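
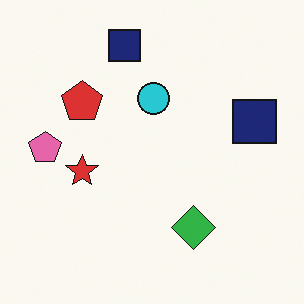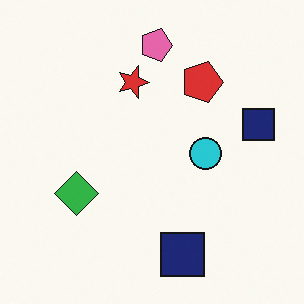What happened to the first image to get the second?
The transformation is: rotated 90° clockwise.

The pink pentagon sits in the left of the first image and the top of the second — consistent with a whole-image 90° clockwise rotation.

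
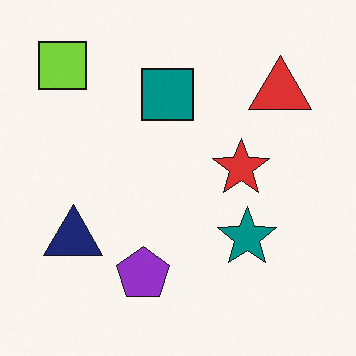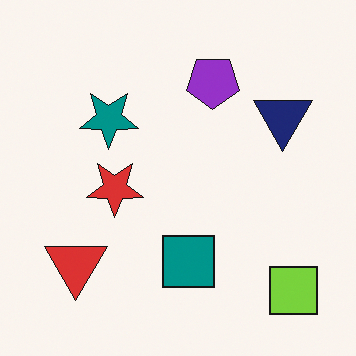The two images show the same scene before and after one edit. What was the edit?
This is the original image rotated 180°.

The lime square sits in the top-left of the first image and the bottom-right of the second — consistent with a whole-image 180° rotation.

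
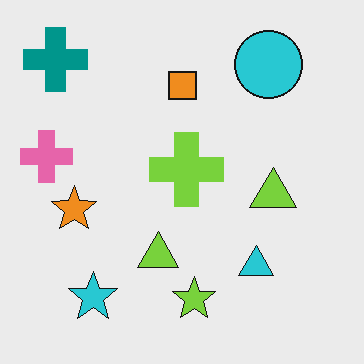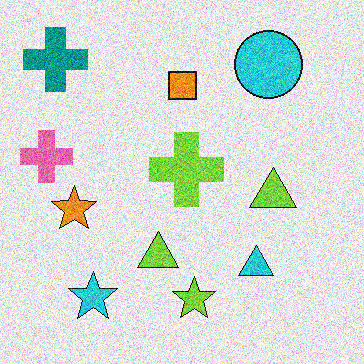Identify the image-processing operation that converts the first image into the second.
The transformation is: degraded with a thick layer of grain.

Random speckle covers the whole image, including the flat background.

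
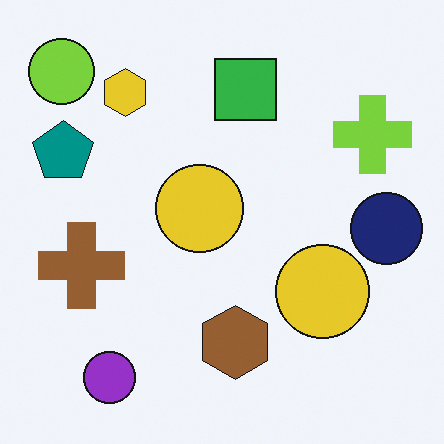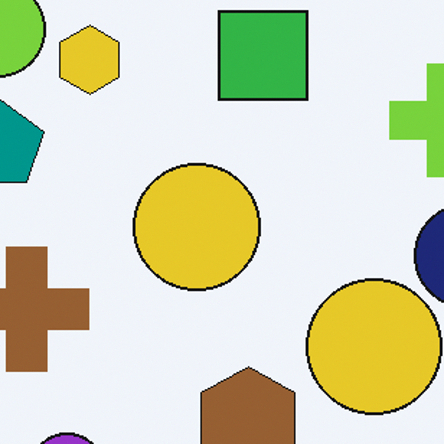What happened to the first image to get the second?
The transformation is: cropped to a modestly smaller region and rescaled.

The visible shapes are larger and the field of view is narrower; shapes near the original edges may be partly or wholly outside the frame — a crop-and-rescale.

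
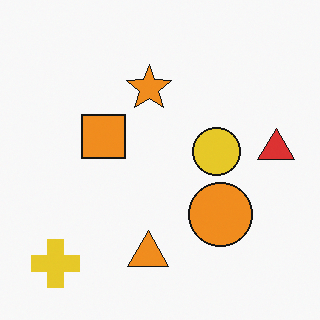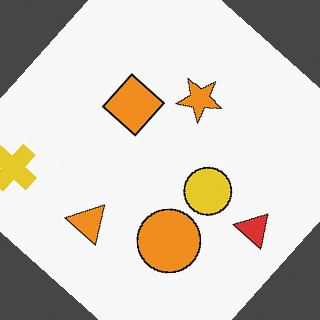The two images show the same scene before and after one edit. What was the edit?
The image was rotated clockwise by a large amount — several tens of degrees.

Every shape is tilted by the same angle and the image corners show triangular fill wedges — a whole-image rotation by a non-right angle.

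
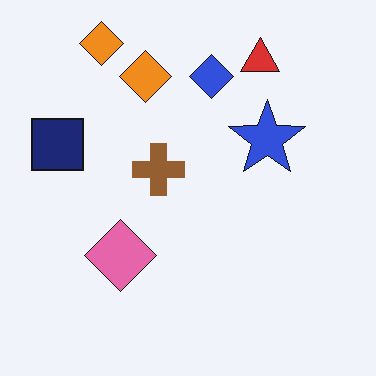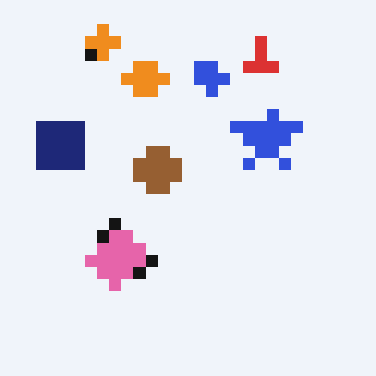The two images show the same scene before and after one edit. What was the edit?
The transformation is: heavily pixelated into large blocks.

Shapes are reduced to large square blocks; fine edges and outlines are lost — a downscale-then-upscale (mosaic) effect.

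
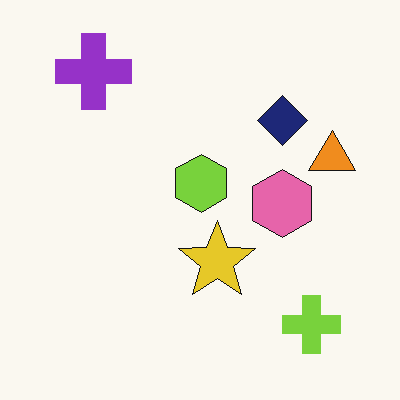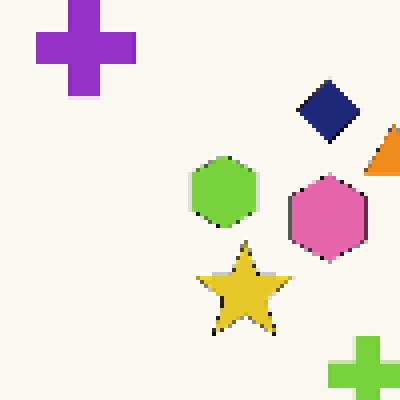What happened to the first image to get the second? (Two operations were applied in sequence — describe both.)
Cropped to a modestly smaller region and rescaled, then lightly pixelated (a mild mosaic effect).

The visible shapes are larger and the field of view is narrower; shapes near the original edges may be partly or wholly outside the frame — a crop-and-rescale. Shapes are reduced to large square blocks; fine edges and outlines are lost — a downscale-then-upscale (mosaic) effect.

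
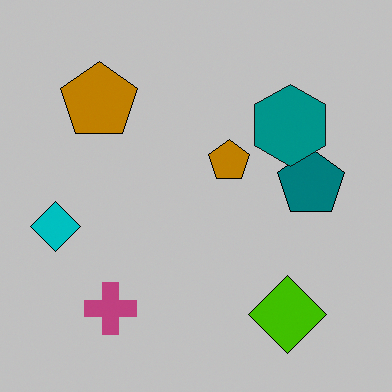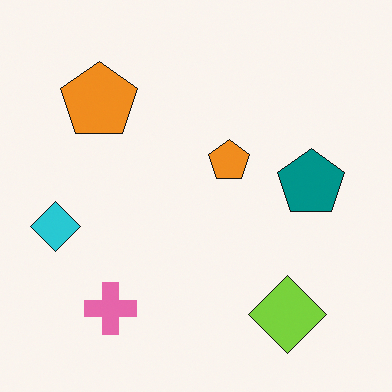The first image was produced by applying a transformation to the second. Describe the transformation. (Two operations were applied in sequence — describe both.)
The image was heavily posterized to just a handful of flat colors, then overlaid with an additional teal hexagon.

Each flat color has snapped to a coarser quantized level — most visibly, the near-white background has dropped to a flat grey. A teal hexagon appears in the first image that is absent from the second.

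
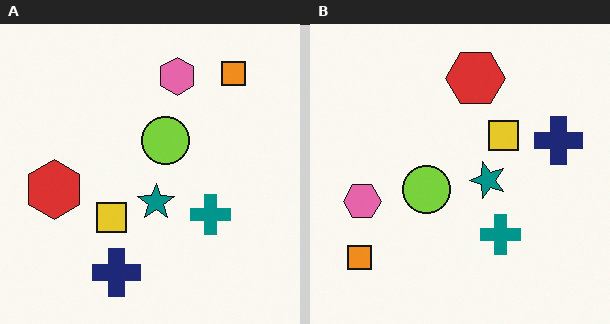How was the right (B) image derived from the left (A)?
This is the original image transposed (reflected across the top-left ↔ bottom-right diagonal).

Shapes have swapped their row and column positions — what was in the top-right is now in the bottom-left — a diagonal reflection.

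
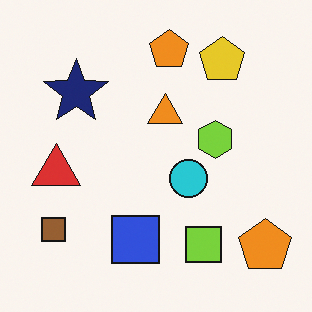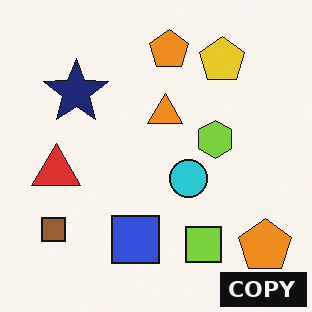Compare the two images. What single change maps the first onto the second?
The transformation is: watermarked with the text "COPY" in the lower-right corner.

A dark label reading "COPY" appears in the lower-right corner.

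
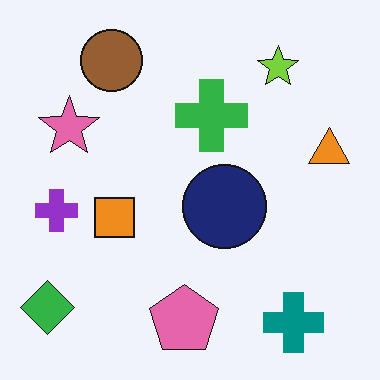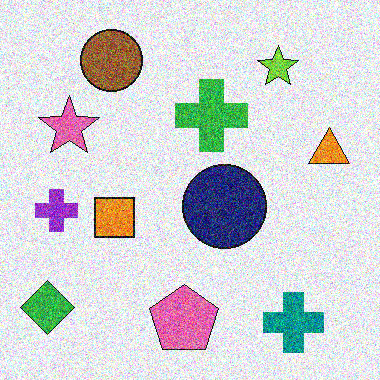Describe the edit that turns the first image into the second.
The image was degraded with heavy additive noise.

Random speckle covers the whole image, including the flat background.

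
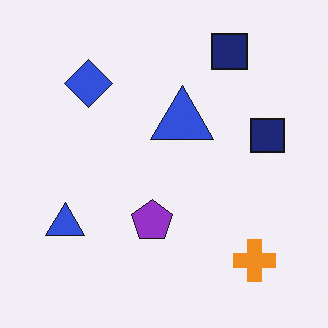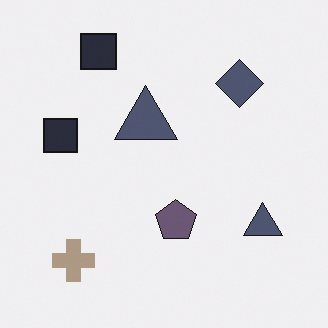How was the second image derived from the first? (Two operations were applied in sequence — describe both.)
Made much more muted (saturation change), then flipped horizontally (left ↔ right).

All colors are more muted and greyish — a global saturation change. The orange cross is in the bottom-right of the first image and the bottom-left of the second — shapes on opposite sides of the vertical midline have swapped in a mirror flip.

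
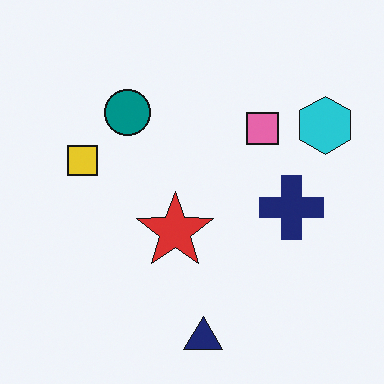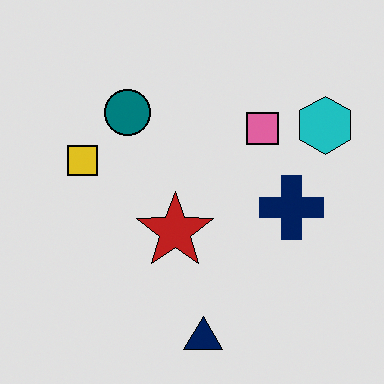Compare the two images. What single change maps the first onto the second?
It was moderately posterized.

Each flat color has snapped to a coarser quantized level — most visibly, the near-white background has dropped to a flat grey.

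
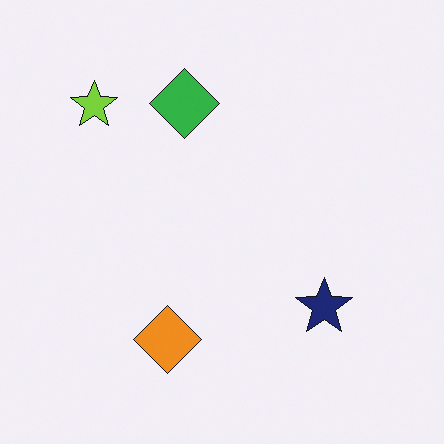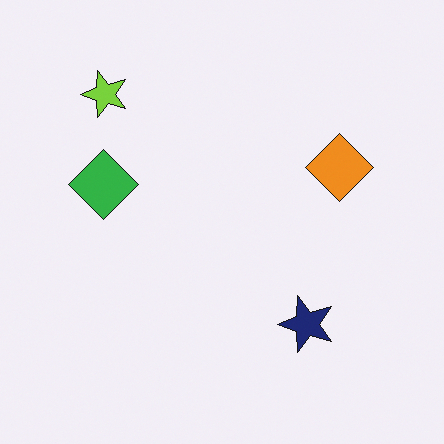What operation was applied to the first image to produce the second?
The image was transposed (reflected across the top-left ↔ bottom-right diagonal).

Shapes have swapped their row and column positions — what was in the top-right is now in the bottom-left — a diagonal reflection.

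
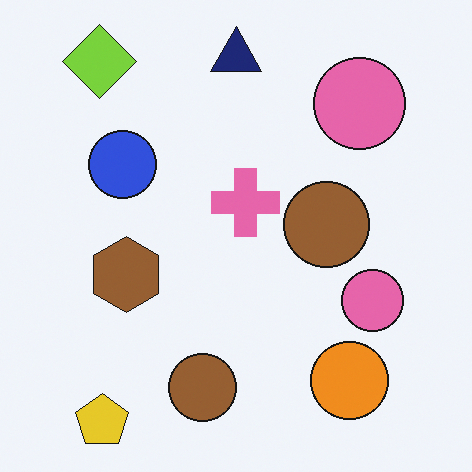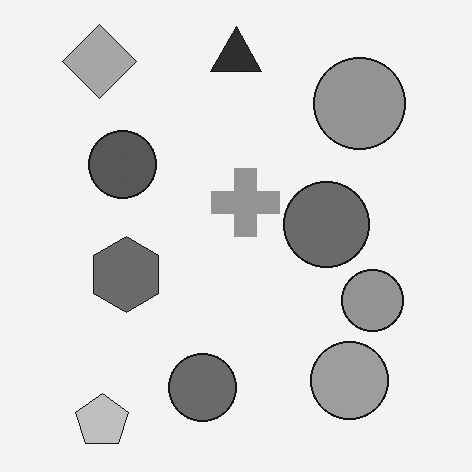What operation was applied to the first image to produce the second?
The image was converted to grayscale.

All color is removed — every shape is now a shade of grey.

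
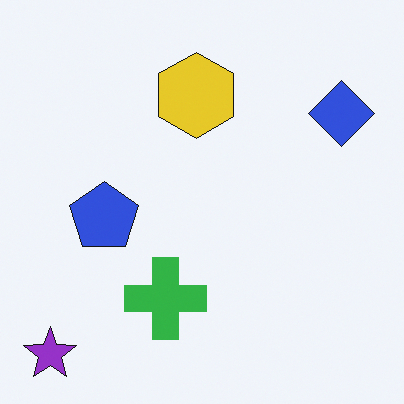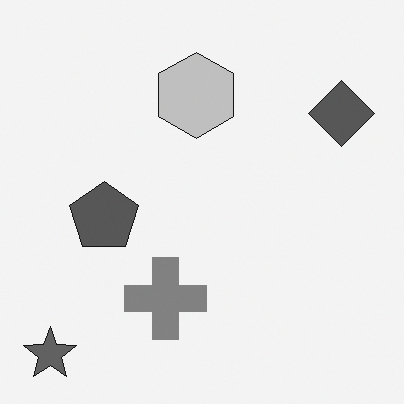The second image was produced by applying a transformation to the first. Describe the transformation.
Converted to grayscale.

All color is removed — every shape is now a shade of grey.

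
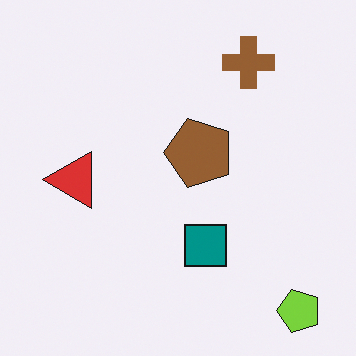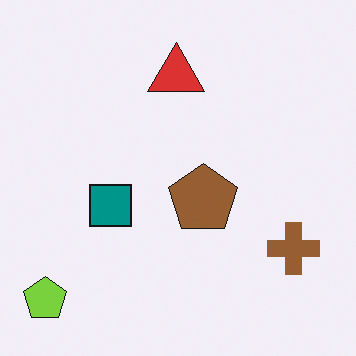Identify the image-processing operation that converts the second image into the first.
This is the original image rotated 90° counter-clockwise.

The lime pentagon sits in the bottom-left of the second image and the bottom-right of the first — consistent with a whole-image 90° counter-clockwise rotation.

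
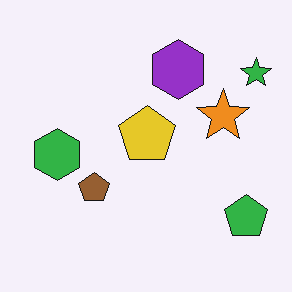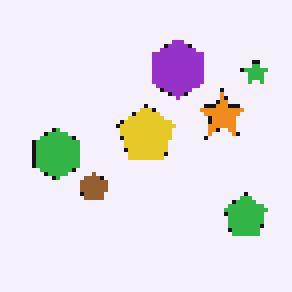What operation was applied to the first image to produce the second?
The transformation is: lightly pixelated (a mild mosaic effect).

Shapes are reduced to large square blocks; fine edges and outlines are lost — a downscale-then-upscale (mosaic) effect.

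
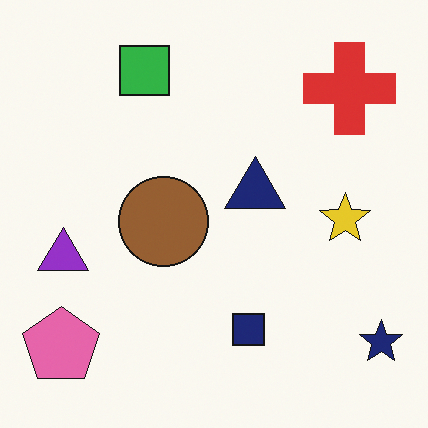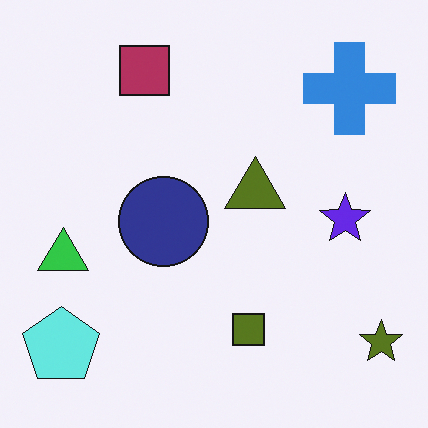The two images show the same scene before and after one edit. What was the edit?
The transformation is: hue-shifted by a large amount.

Every shape's color has rotated by the same amount around the hue wheel — a uniform hue shift.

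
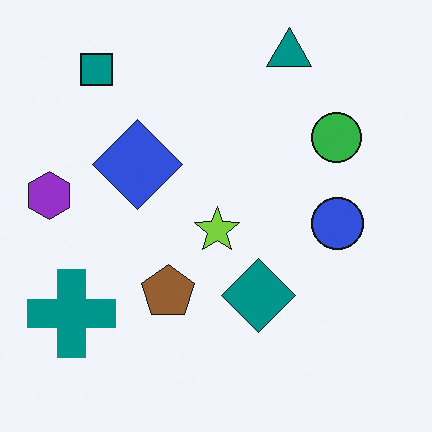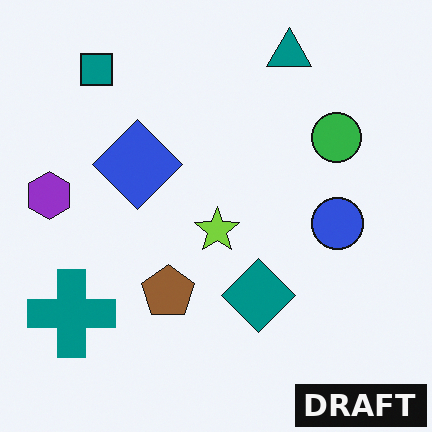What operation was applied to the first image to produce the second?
The transformation is: watermarked with the text "DRAFT" in the lower-right corner.

A dark label reading "DRAFT" appears in the lower-right corner.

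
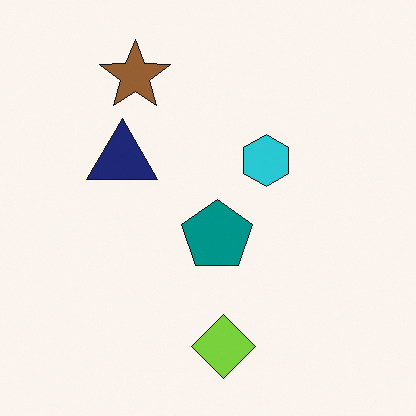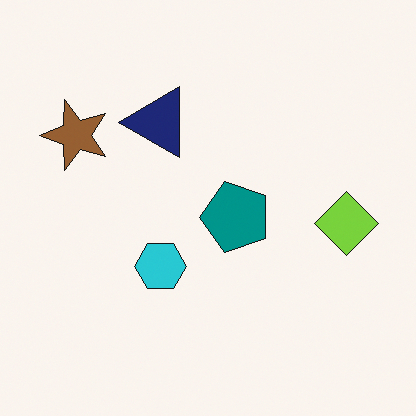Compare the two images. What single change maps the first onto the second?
It was transposed (reflected across the top-left ↔ bottom-right diagonal).

Shapes have swapped their row and column positions — what was in the top-right is now in the bottom-left — a diagonal reflection.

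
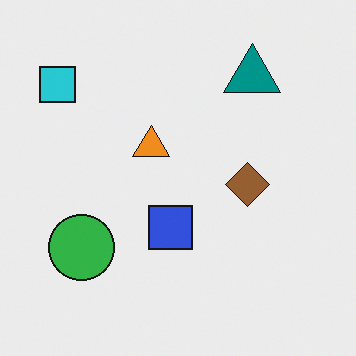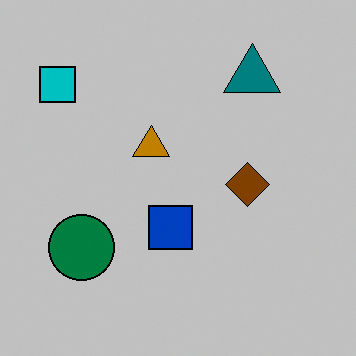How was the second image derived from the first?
The transformation is: heavily posterized to just a handful of flat colors.

Each flat color has snapped to a coarser quantized level — most visibly, the near-white background has dropped to a flat grey.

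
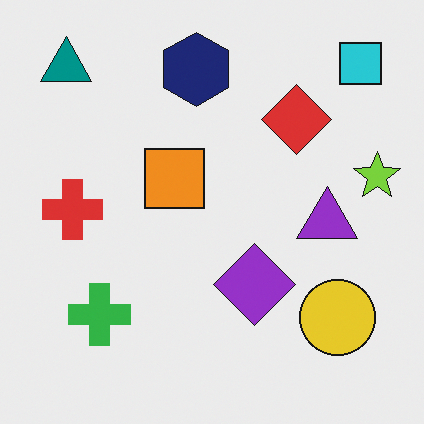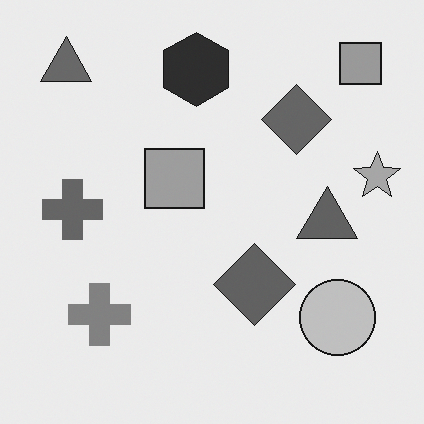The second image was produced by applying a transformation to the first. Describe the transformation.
The image was converted to grayscale.

All color is removed — every shape is now a shade of grey.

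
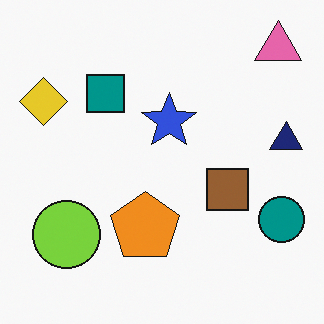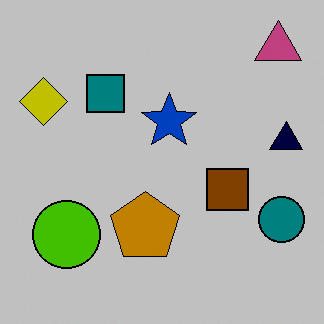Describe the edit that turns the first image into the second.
This is the original image aggressively posterized.

Each flat color has snapped to a coarser quantized level — most visibly, the near-white background has dropped to a flat grey.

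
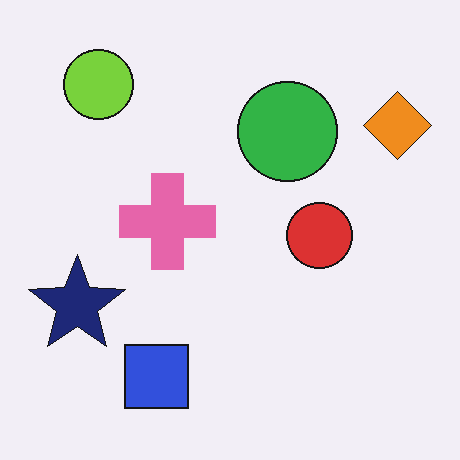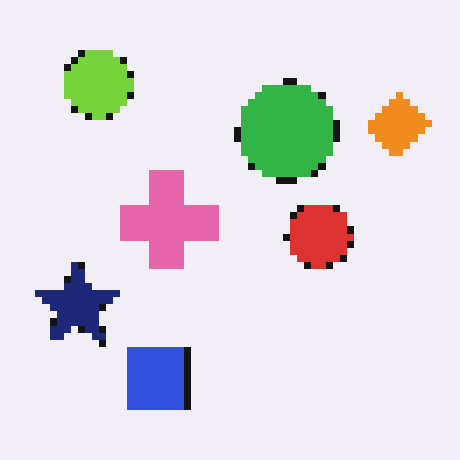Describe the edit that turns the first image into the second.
The transformation is: moderately pixelated.

Shapes are reduced to large square blocks; fine edges and outlines are lost — a downscale-then-upscale (mosaic) effect.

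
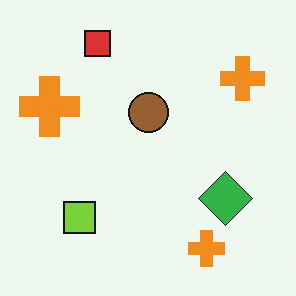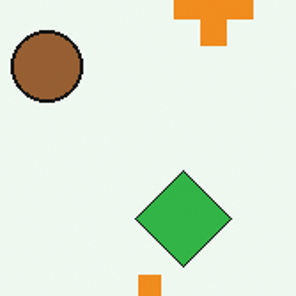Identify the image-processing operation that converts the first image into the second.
The transformation is: cropped tightly and scaled back up.

The visible shapes are larger and the field of view is narrower; shapes near the original edges may be partly or wholly outside the frame — a crop-and-rescale.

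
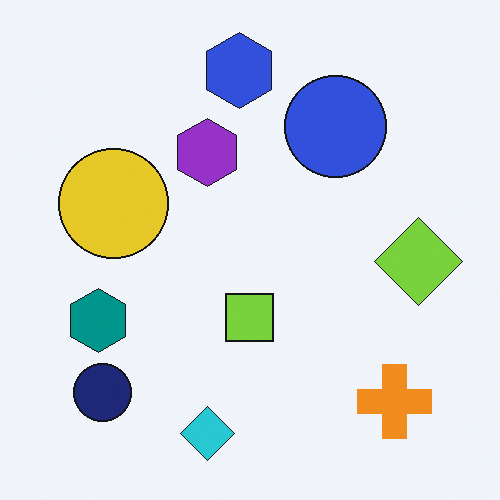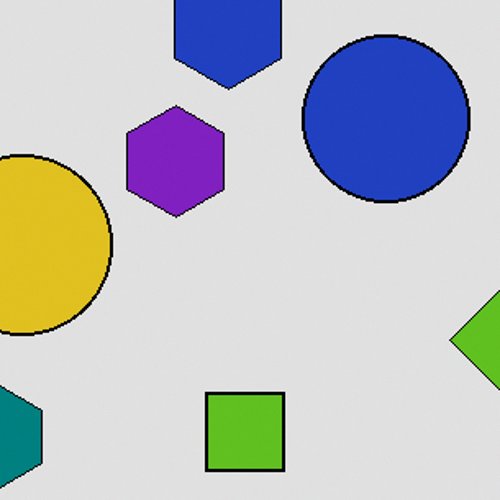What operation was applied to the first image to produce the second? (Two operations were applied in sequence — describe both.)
It was moderately posterized, then cropped tightly and scaled back up.

Each flat color has snapped to a coarser quantized level — most visibly, the near-white background has dropped to a flat grey. The visible shapes are larger and the field of view is narrower; shapes near the original edges may be partly or wholly outside the frame — a crop-and-rescale.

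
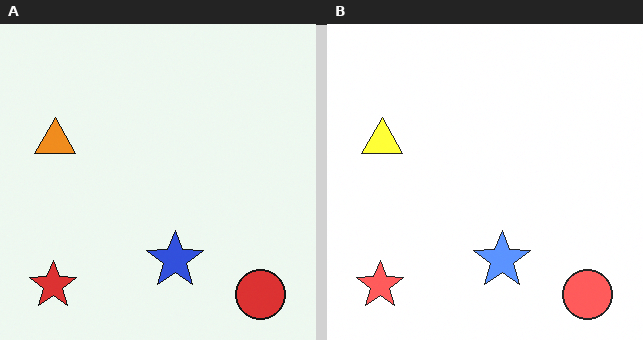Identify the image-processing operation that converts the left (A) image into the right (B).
The right (B) image is the left (A) noticeably brightened.

Every pixel — background and shapes alike — is uniformly brightened.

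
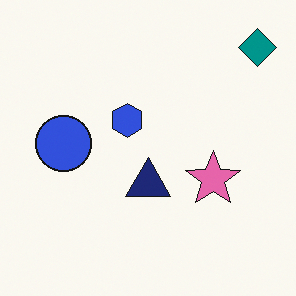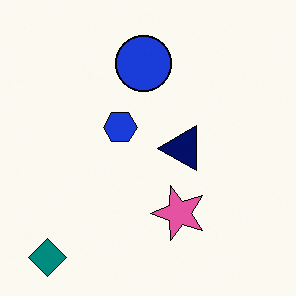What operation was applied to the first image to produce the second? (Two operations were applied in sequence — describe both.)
The second image is the first transposed (reflected across the top-left ↔ bottom-right diagonal), then given slightly increased contrast.

Shapes have swapped their row and column positions — what was in the top-right is now in the bottom-left — a diagonal reflection. Tones are pushed away from mid-grey across the whole image — a global contrast change.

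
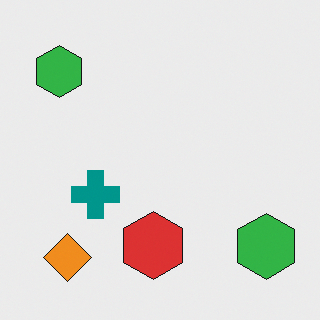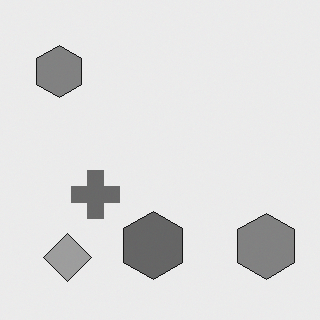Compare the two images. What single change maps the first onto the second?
This is the original image converted to grayscale.

All color is removed — every shape is now a shade of grey.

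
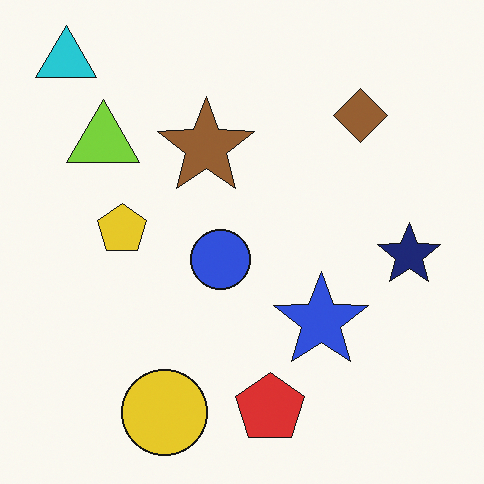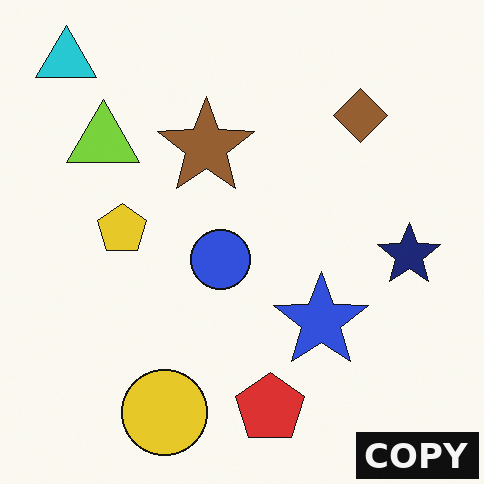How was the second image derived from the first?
The second image is the first watermarked with the text "COPY" in the lower-right corner.

A dark label reading "COPY" appears in the lower-right corner.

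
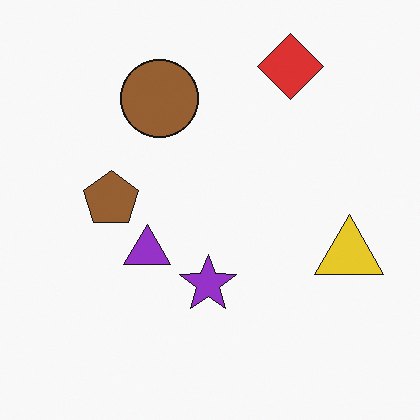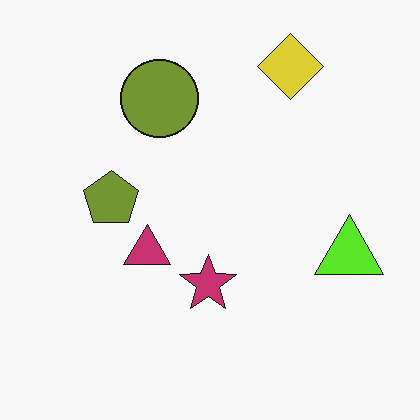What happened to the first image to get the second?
Hue-shifted by a small amount.

Every shape's color has rotated by the same amount around the hue wheel — a uniform hue shift.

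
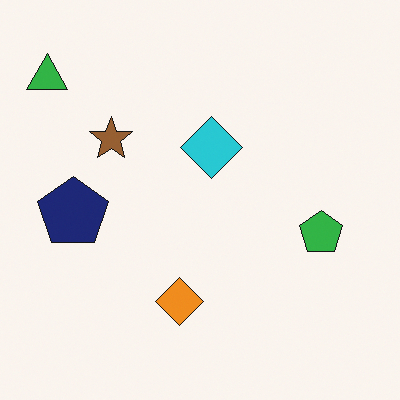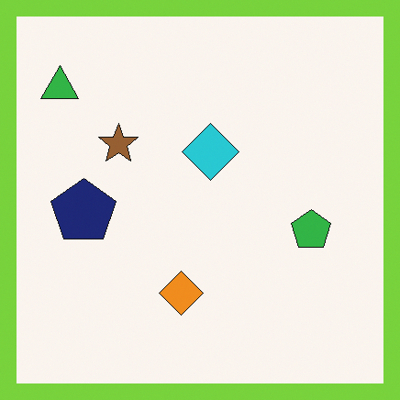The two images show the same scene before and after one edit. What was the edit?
Framed with a lime border.

A solid lime frame runs around the edge of the second image, with the content slightly shrunk inside it.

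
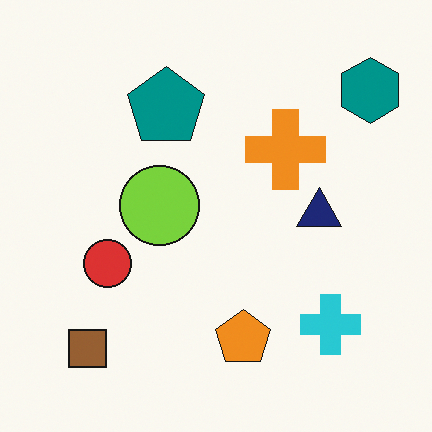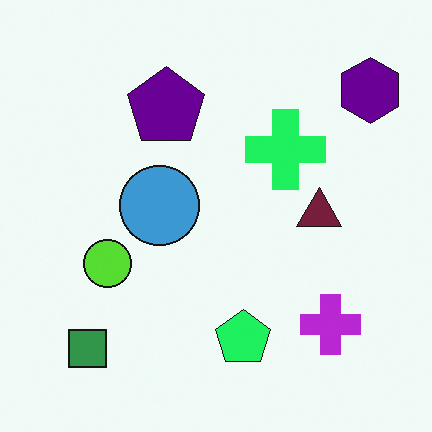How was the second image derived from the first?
The image was hue-shifted by a moderate amount.

Every shape's color has rotated by the same amount around the hue wheel — a uniform hue shift.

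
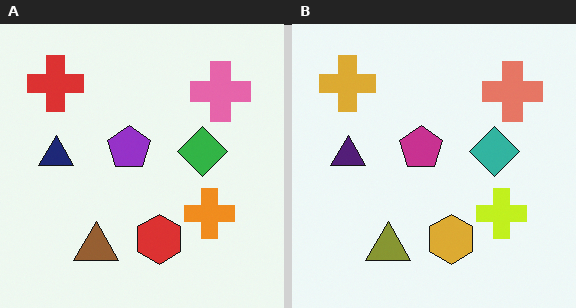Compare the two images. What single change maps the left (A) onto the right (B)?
The right (B) image is the left (A) hue-shifted by a small amount.

Every shape's color has rotated by the same amount around the hue wheel — a uniform hue shift.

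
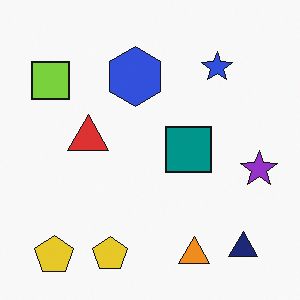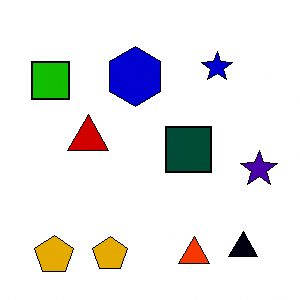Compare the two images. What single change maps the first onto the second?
This is the original image boosted in contrast.

Tones are pushed away from mid-grey across the whole image — a global contrast change.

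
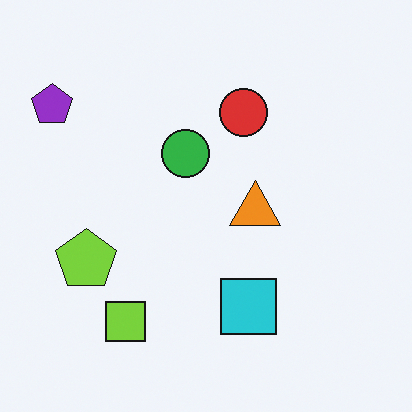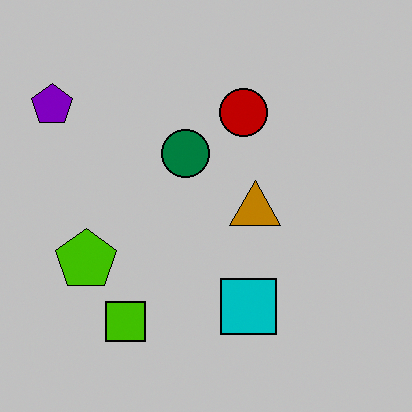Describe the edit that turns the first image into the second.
This is the original image heavily posterized to just a handful of flat colors.

Each flat color has snapped to a coarser quantized level — most visibly, the near-white background has dropped to a flat grey.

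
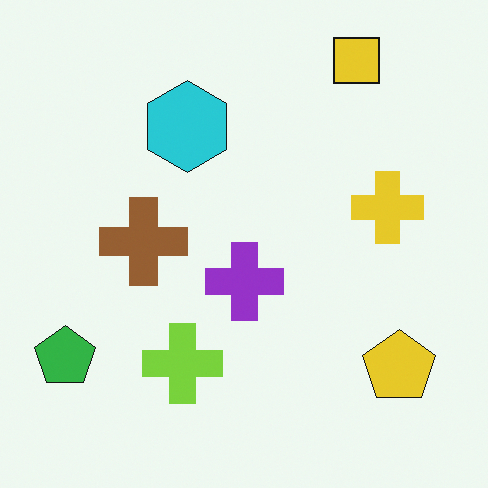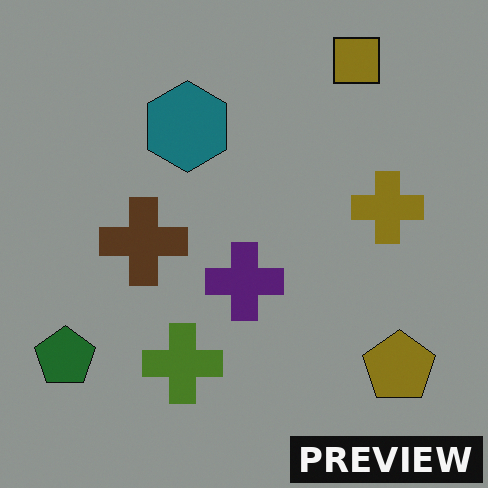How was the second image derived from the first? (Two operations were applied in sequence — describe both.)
This is the original image darkened a lot, then watermarked with the text "PREVIEW" in the lower-right corner.

Every pixel — background and shapes alike — is uniformly darkened. A dark label reading "PREVIEW" appears in the lower-right corner.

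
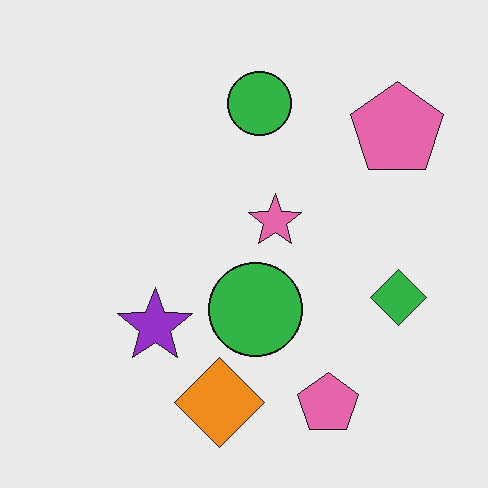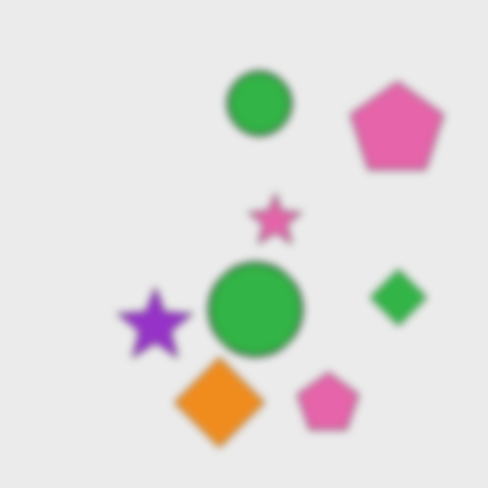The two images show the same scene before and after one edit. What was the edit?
This is the original image moderately blurred.

Shape edges and outlines are uniformly softened across the whole image.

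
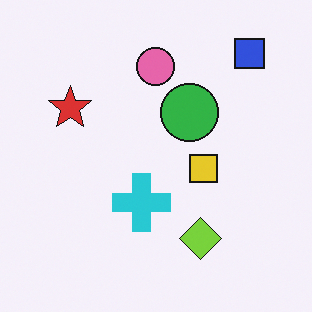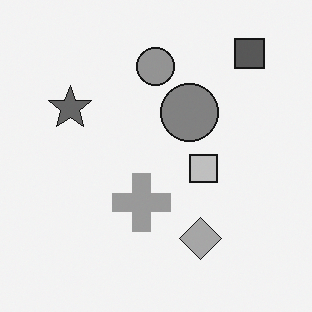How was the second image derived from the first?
It was converted to grayscale.

All color is removed — every shape is now a shade of grey.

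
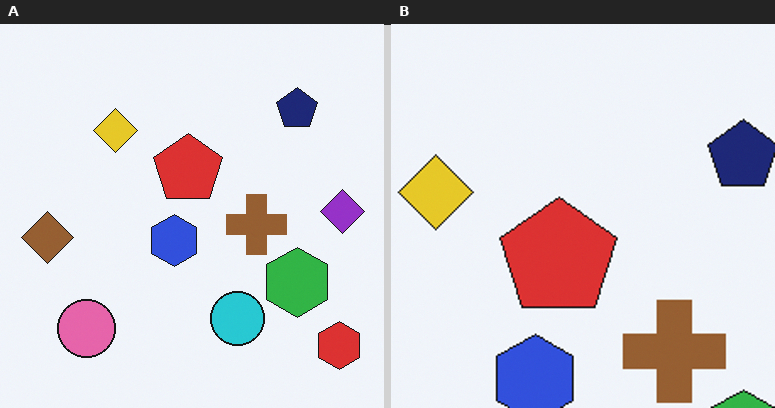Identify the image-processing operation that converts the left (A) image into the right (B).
This is the original image cropped tightly and scaled back up.

The visible shapes are larger and the field of view is narrower; shapes near the original edges may be partly or wholly outside the frame — a crop-and-rescale.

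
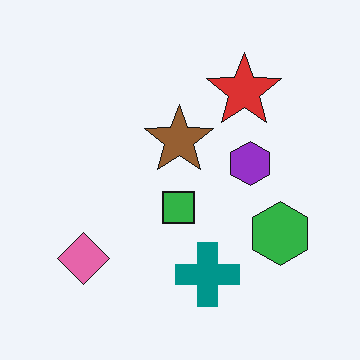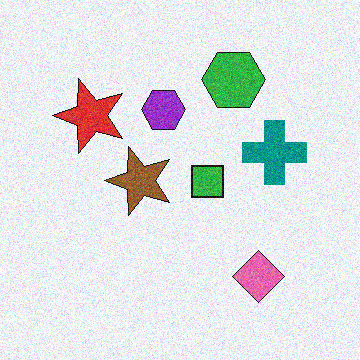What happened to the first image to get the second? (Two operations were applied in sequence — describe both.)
The transformation is: rotated 90° counter-clockwise, then degraded with visible gaussian noise.

The pink diamond sits in the bottom-left of the first image and the bottom-right of the second — consistent with a whole-image 90° counter-clockwise rotation. Random speckle covers the whole image, including the flat background.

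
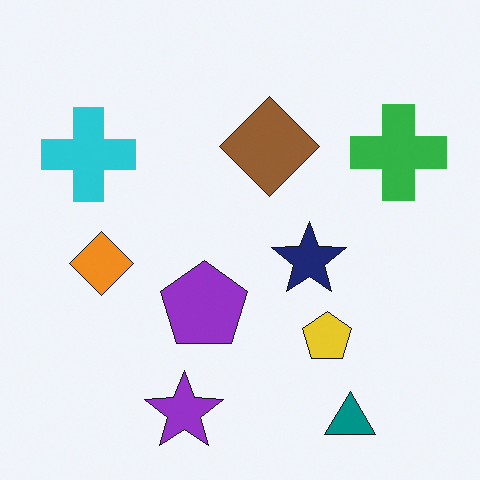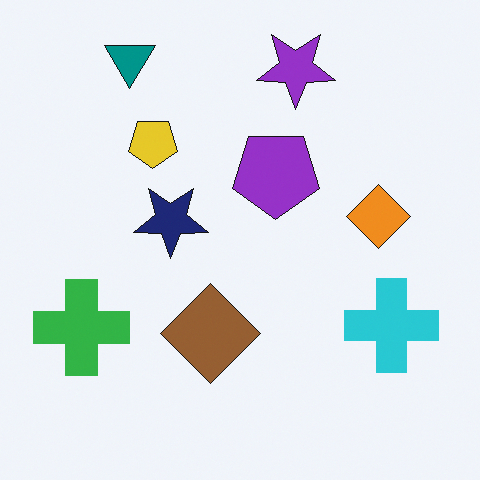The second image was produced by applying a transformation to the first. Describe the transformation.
The image was rotated 180°.

The teal triangle sits in the bottom-right of the first image and the top-left of the second — consistent with a whole-image 180° rotation.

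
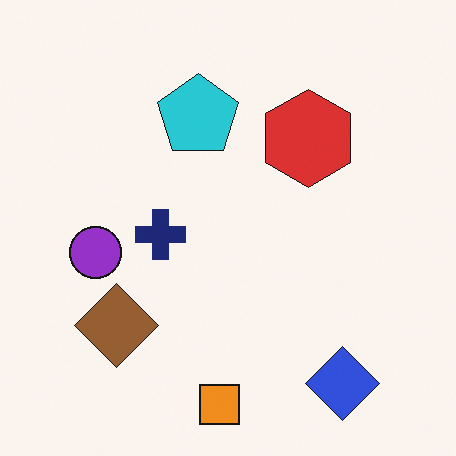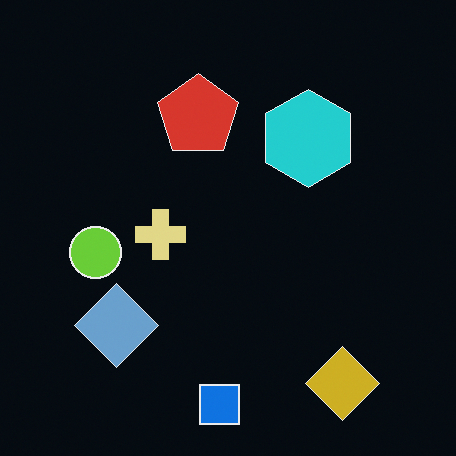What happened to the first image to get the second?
Color-inverted (negative).

The light background has become dark and every shape's color is its complement — a photographic negative.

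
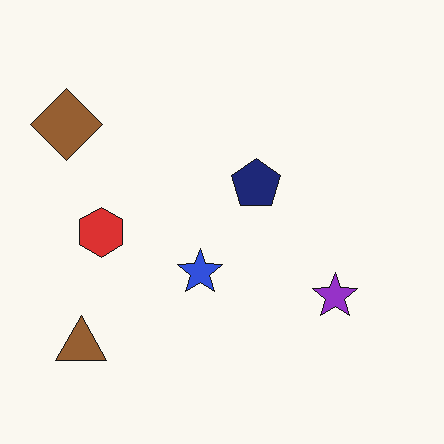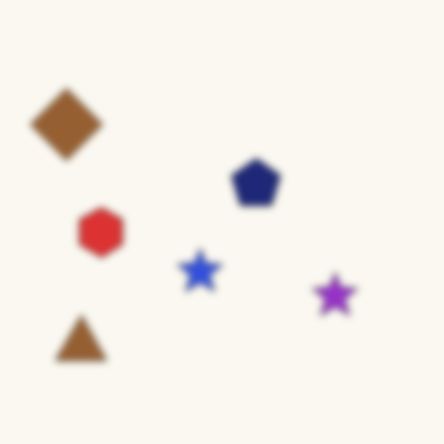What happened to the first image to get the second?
The image was noticeably gaussian-blurred.

Shape edges and outlines are uniformly softened across the whole image.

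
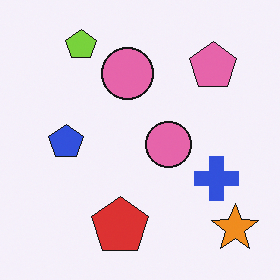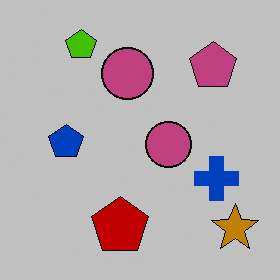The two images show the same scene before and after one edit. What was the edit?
It was heavily posterized to just a handful of flat colors.

Each flat color has snapped to a coarser quantized level — most visibly, the near-white background has dropped to a flat grey.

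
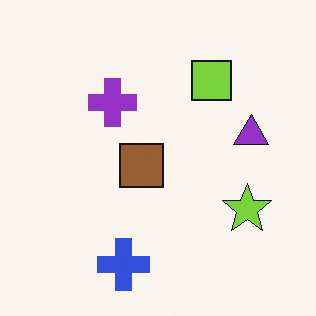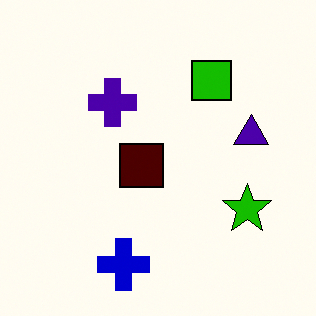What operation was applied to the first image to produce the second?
The second image is the first boosted in contrast.

Tones are pushed away from mid-grey across the whole image — a global contrast change.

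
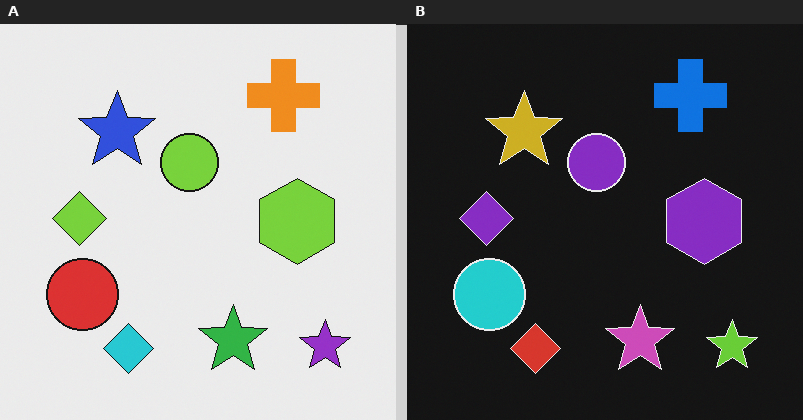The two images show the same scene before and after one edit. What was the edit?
The transformation is: color-inverted (negative).

The light background has become dark and every shape's color is its complement — a photographic negative.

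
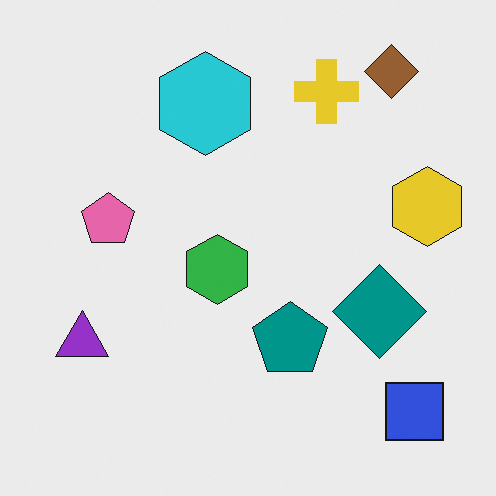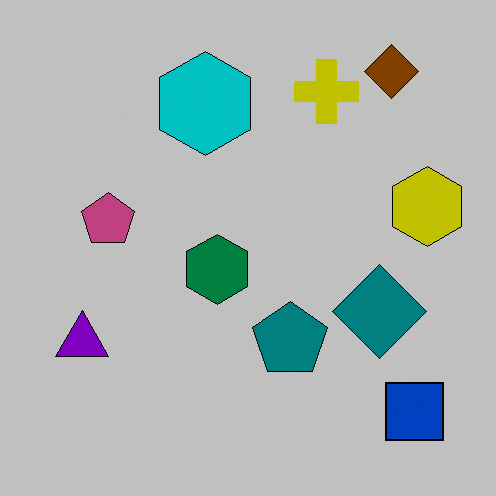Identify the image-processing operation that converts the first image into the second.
Heavily posterized to just a handful of flat colors.

Each flat color has snapped to a coarser quantized level — most visibly, the near-white background has dropped to a flat grey.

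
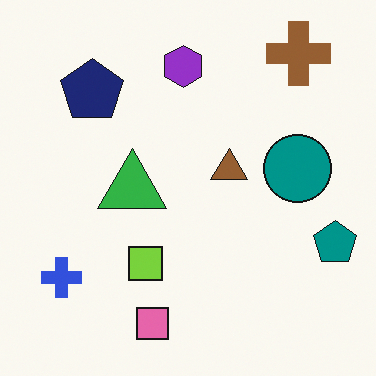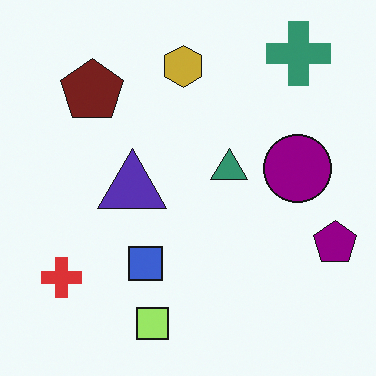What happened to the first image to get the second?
The second image is the first hue-shifted noticeably.

Every shape's color has rotated by the same amount around the hue wheel — a uniform hue shift.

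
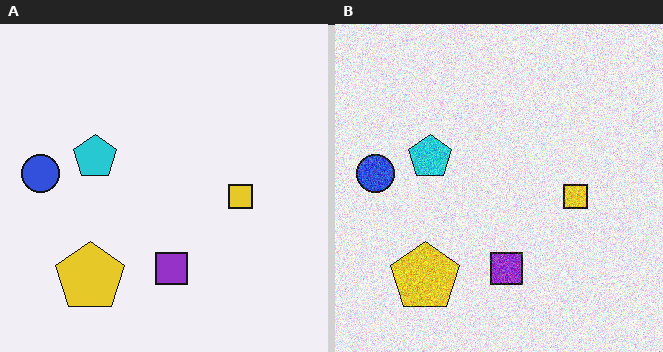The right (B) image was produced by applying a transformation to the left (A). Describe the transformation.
The image was degraded with heavy additive noise.

Random speckle covers the whole image, including the flat background.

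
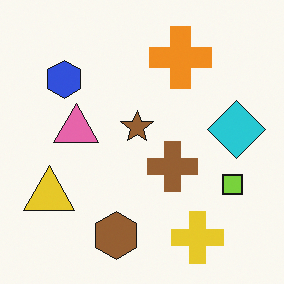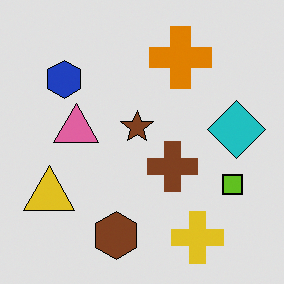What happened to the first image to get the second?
The transformation is: posterized to a reduced palette.

Each flat color has snapped to a coarser quantized level — most visibly, the near-white background has dropped to a flat grey.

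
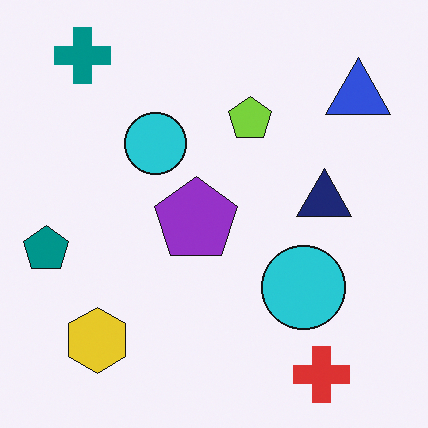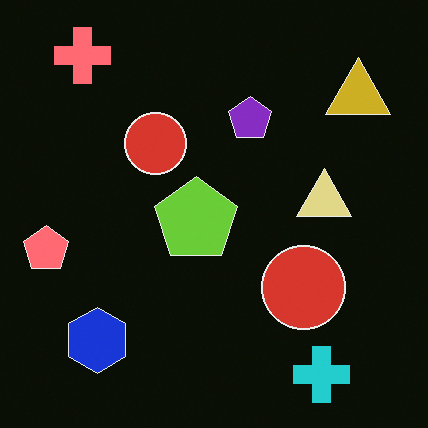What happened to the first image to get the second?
This is the original image color-inverted (negative).

The light background has become dark and every shape's color is its complement — a photographic negative.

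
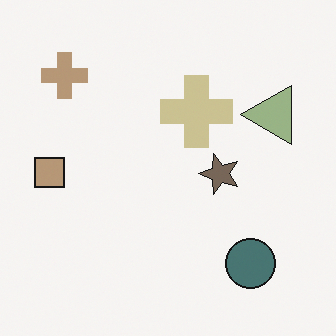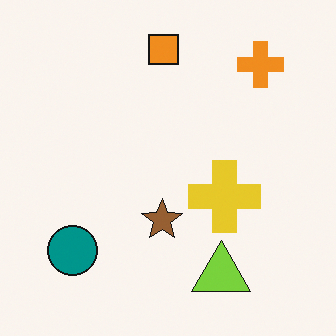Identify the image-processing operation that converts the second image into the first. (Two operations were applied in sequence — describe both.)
The first image is the second rotated 90° counter-clockwise, then made much more muted (saturation change).

The orange cross sits in the top-right of the second image and the top-left of the first — consistent with a whole-image 90° counter-clockwise rotation. All colors are more muted and greyish — a global saturation change.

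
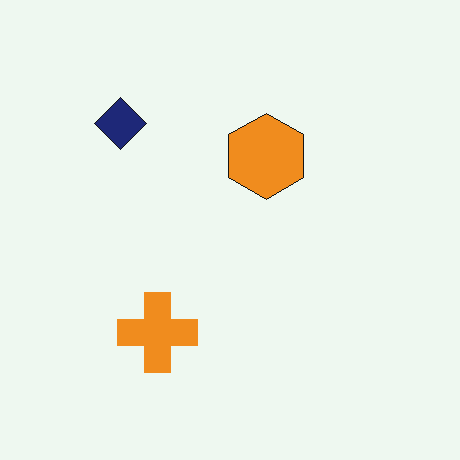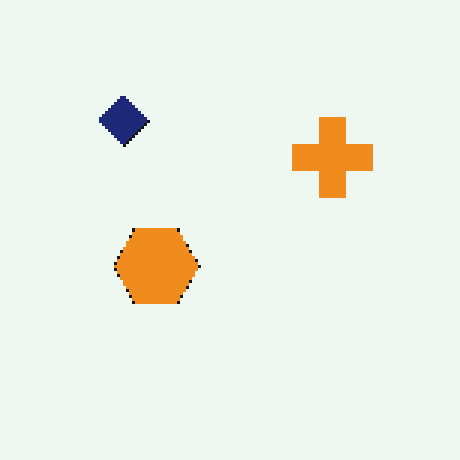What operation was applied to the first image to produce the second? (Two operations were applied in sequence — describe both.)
The image was transposed (reflected across the top-left ↔ bottom-right diagonal), then lightly pixelated (a mild mosaic effect).

Shapes have swapped their row and column positions — what was in the top-right is now in the bottom-left — a diagonal reflection. Shapes are reduced to large square blocks; fine edges and outlines are lost — a downscale-then-upscale (mosaic) effect.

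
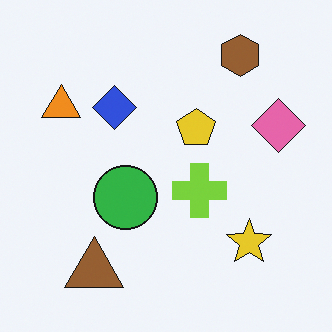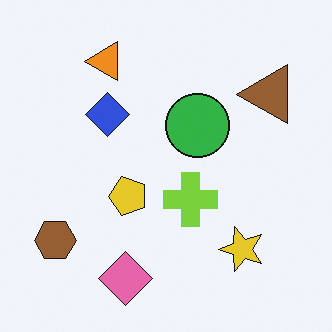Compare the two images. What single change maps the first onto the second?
It was transposed (reflected across the top-left ↔ bottom-right diagonal).

Shapes have swapped their row and column positions — what was in the top-right is now in the bottom-left — a diagonal reflection.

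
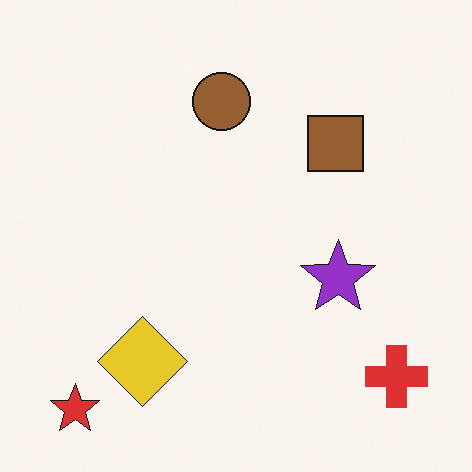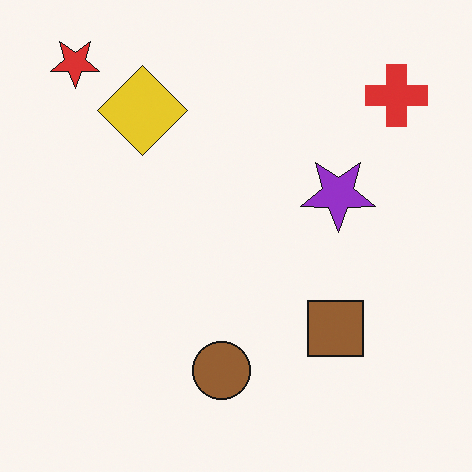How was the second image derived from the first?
The image was flipped vertically (top ↔ bottom).

The red star is in the bottom-left of the first image and the top-left of the second — shapes on opposite sides of the horizontal midline have swapped in a mirror flip.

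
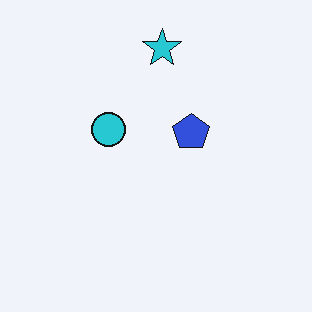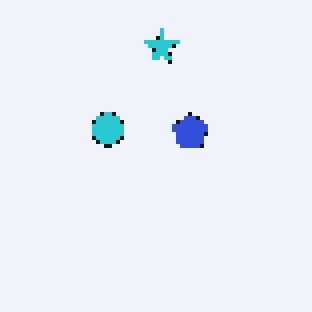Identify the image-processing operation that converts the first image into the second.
The transformation is: lightly pixelated (a mild mosaic effect).

Shapes are reduced to large square blocks; fine edges and outlines are lost — a downscale-then-upscale (mosaic) effect.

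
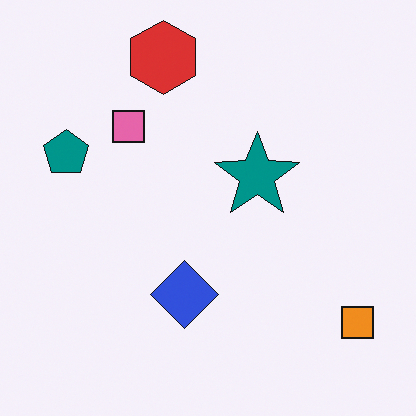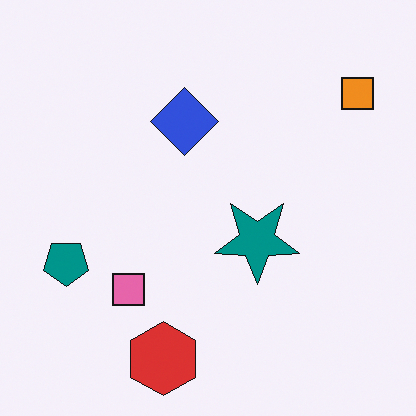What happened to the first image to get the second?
The transformation is: flipped vertically (top ↔ bottom).

The red hexagon is in the top of the first image and the bottom of the second — shapes on opposite sides of the horizontal midline have swapped in a mirror flip.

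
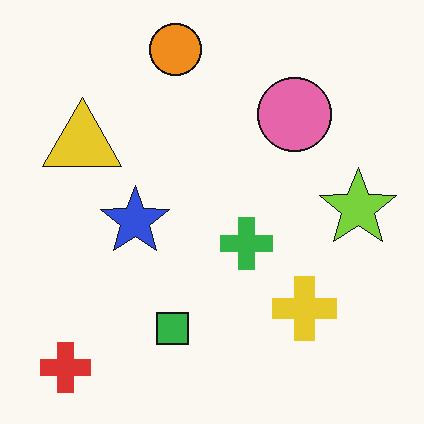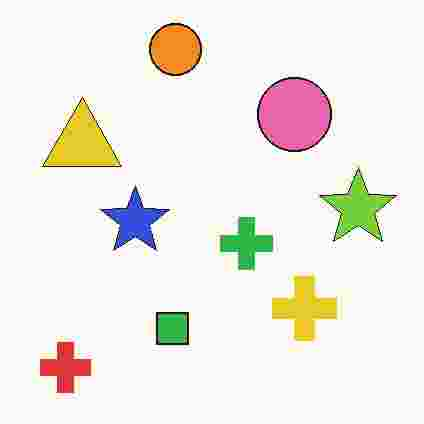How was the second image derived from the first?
This is the original image degraded with heavy JPEG compression.

Blocky 8×8 compression artifacts appear around shape edges and the flat background shows ringing — characteristic JPEG degradation.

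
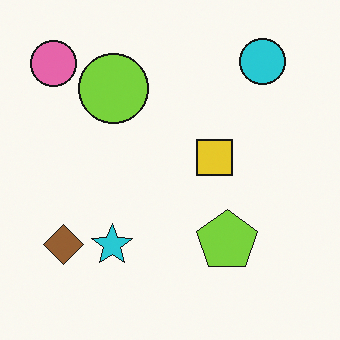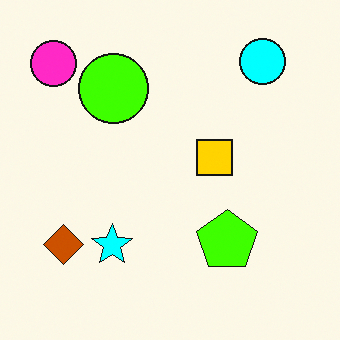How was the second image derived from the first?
It was heavily oversaturated.

All colors are more vivid — a global saturation change.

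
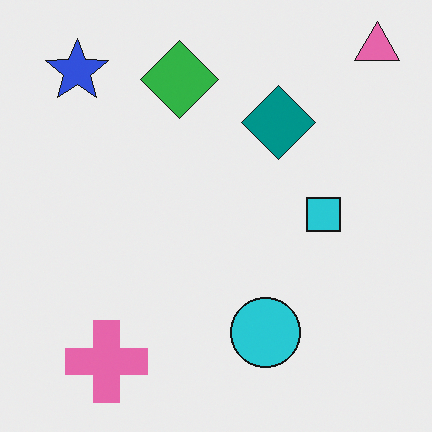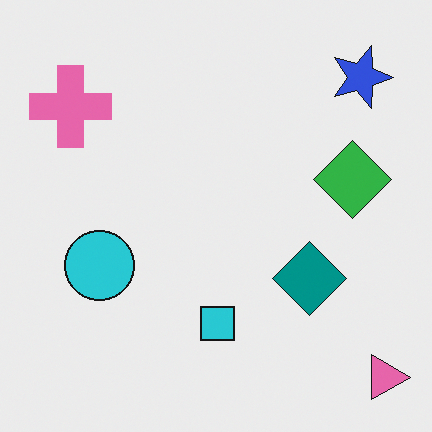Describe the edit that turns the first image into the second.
The transformation is: rotated 90° clockwise.

The pink triangle sits in the top-right of the first image and the bottom-right of the second — consistent with a whole-image 90° clockwise rotation.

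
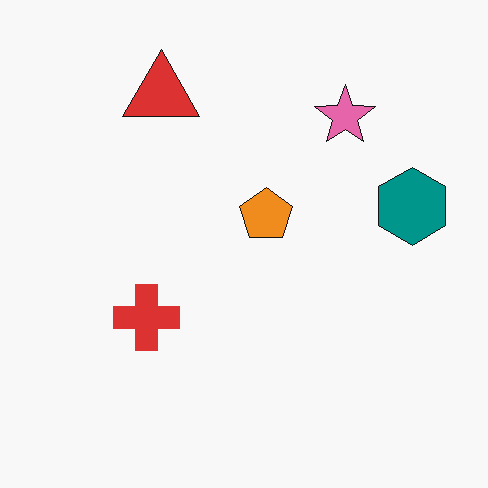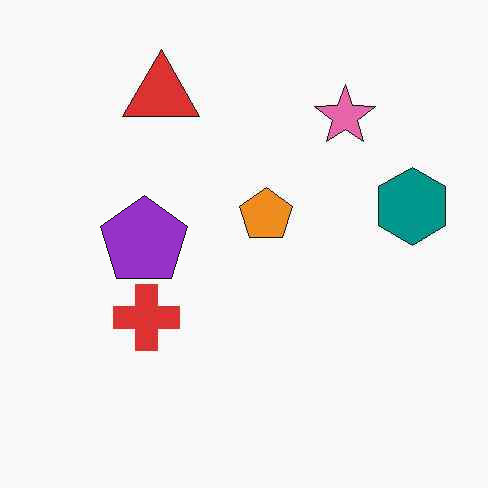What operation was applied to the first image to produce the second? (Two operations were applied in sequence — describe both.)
The transformation is: JPEG-compressed with visible artifacts, then overlaid with an additional purple pentagon.

Blocky 8×8 compression artifacts appear around shape edges and the flat background shows ringing — characteristic JPEG degradation. A purple pentagon appears in the second image that is absent from the first.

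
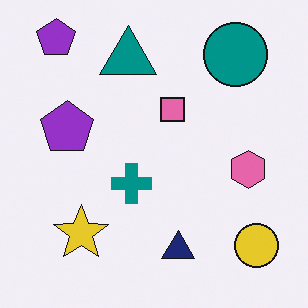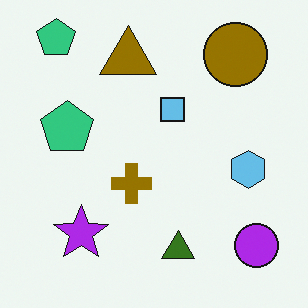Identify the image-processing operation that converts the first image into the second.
This is the original image hue-shifted through roughly half the color wheel.

Every shape's color has rotated by the same amount around the hue wheel — a uniform hue shift.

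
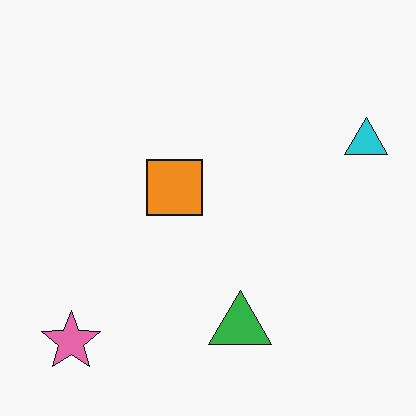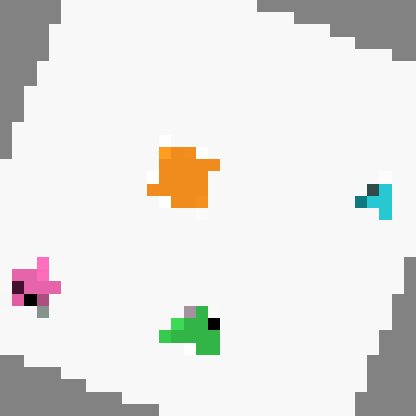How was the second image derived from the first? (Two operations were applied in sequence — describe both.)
The transformation is: rotated clockwise by a moderate amount, then heavily pixelated into large blocks.

Every shape is tilted by the same angle and the image corners show triangular fill wedges — a whole-image rotation by a non-right angle. Shapes are reduced to large square blocks; fine edges and outlines are lost — a downscale-then-upscale (mosaic) effect.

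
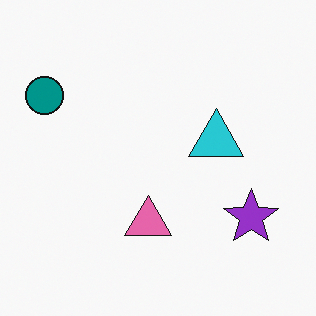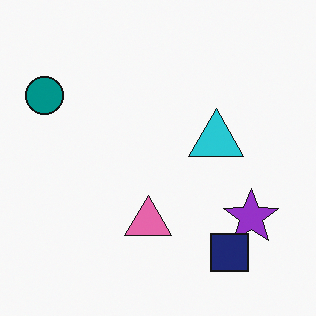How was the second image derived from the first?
It was overlaid with an additional navy square.

A navy square appears in the second image that is absent from the first.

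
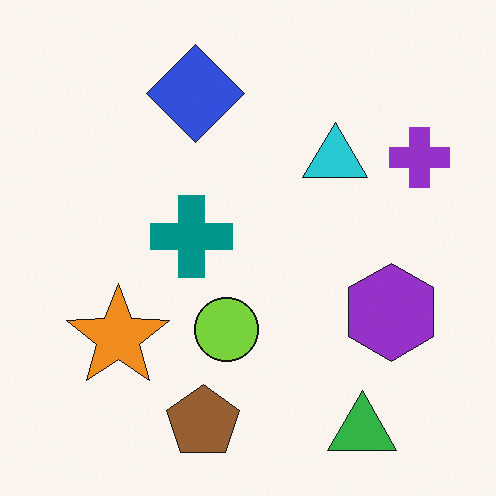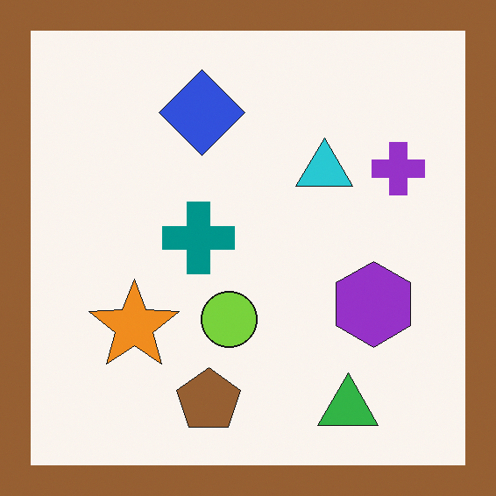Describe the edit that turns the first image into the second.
The second image is the first framed with a brown border.

A solid brown frame runs around the edge of the second image, with the content slightly shrunk inside it.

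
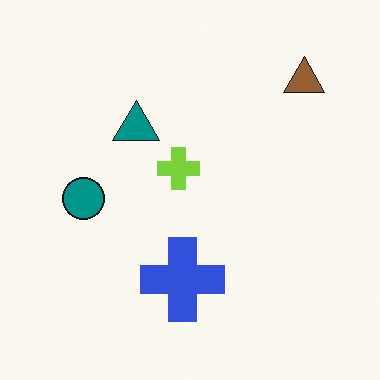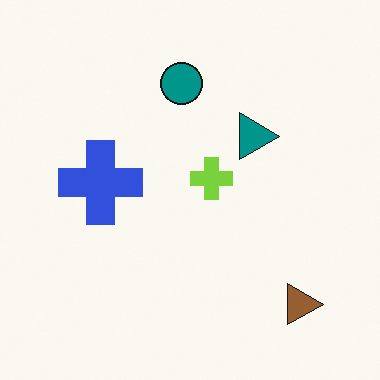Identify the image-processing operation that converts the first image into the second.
It was rotated 90° clockwise.

The brown triangle sits in the top-right of the first image and the bottom-right of the second — consistent with a whole-image 90° clockwise rotation.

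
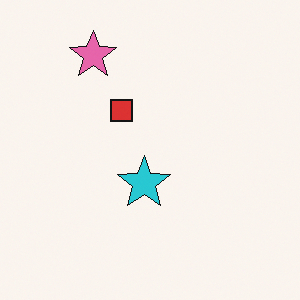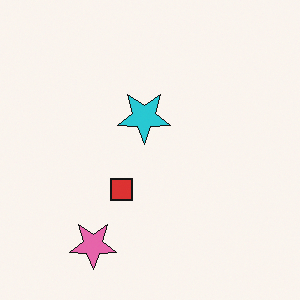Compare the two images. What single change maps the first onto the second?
This is the original image flipped vertically (top ↔ bottom).

The pink star is in the top-left of the first image and the bottom-left of the second — shapes on opposite sides of the horizontal midline have swapped in a mirror flip.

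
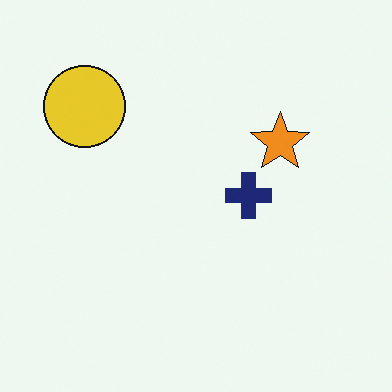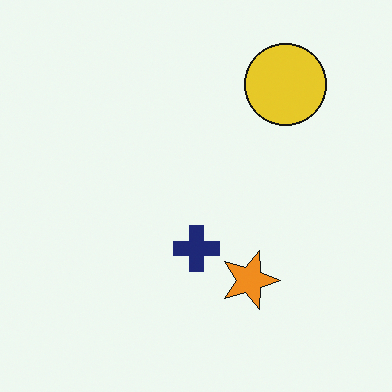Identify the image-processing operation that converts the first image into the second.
This is the original image rotated 90° clockwise.

The yellow circle sits in the top-left of the first image and the top-right of the second — consistent with a whole-image 90° clockwise rotation.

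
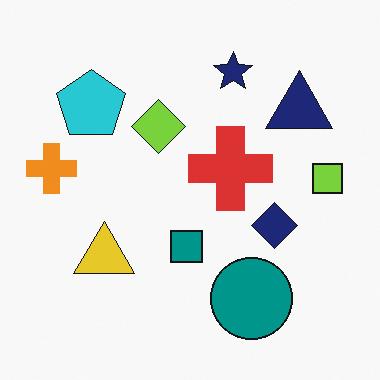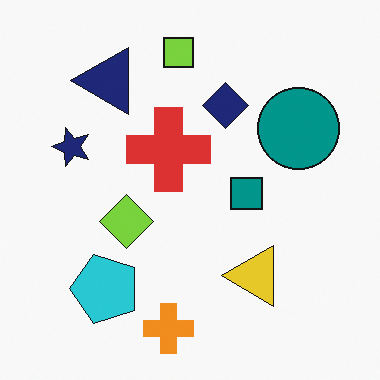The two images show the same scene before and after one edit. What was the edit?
The transformation is: rotated 90° counter-clockwise.

The orange cross sits in the left of the first image and the bottom of the second — consistent with a whole-image 90° counter-clockwise rotation.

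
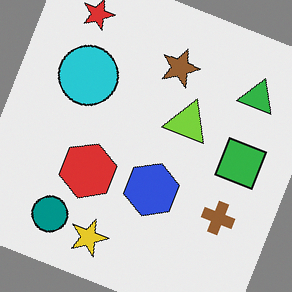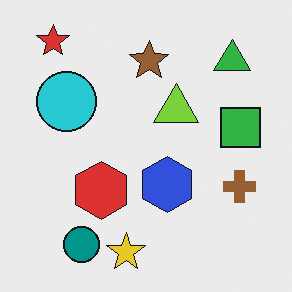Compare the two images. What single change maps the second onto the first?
The image was rotated clockwise by a moderate amount.

Every shape is tilted by the same angle and the image corners show triangular fill wedges — a whole-image rotation by a non-right angle.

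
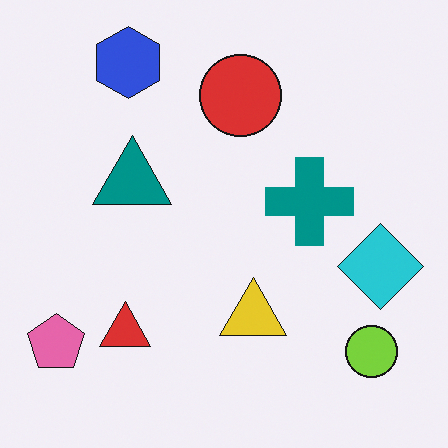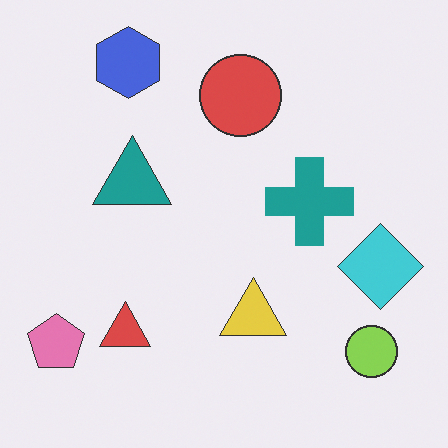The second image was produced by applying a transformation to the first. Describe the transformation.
This is the original image given slightly reduced contrast.

Tones are pushed toward mid-grey across the whole image — a global contrast change.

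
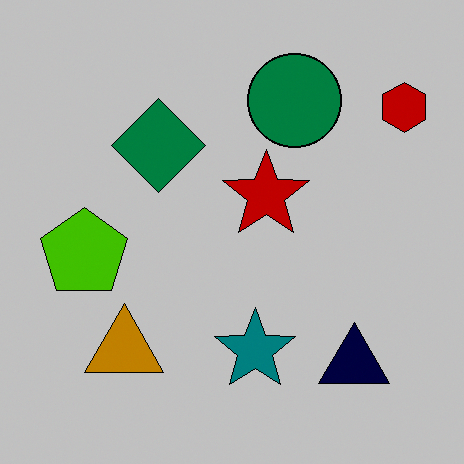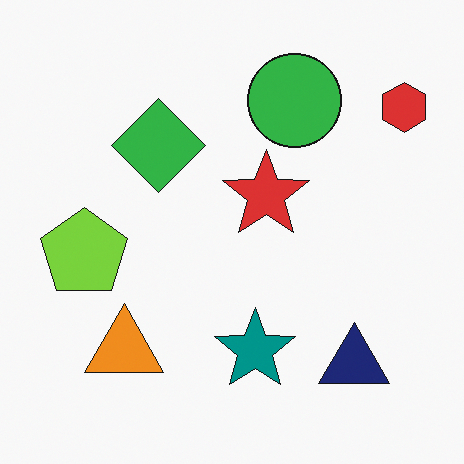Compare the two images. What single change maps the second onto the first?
The image was aggressively posterized.

Each flat color has snapped to a coarser quantized level — most visibly, the near-white background has dropped to a flat grey.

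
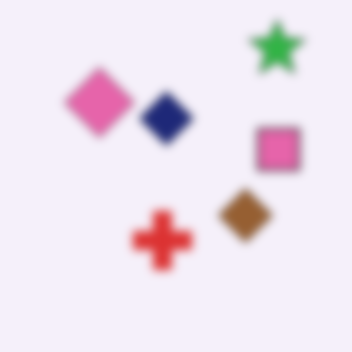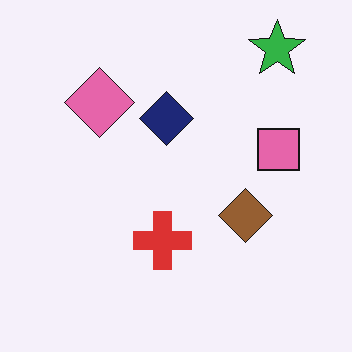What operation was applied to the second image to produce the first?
The first image is the second moderately blurred.

Shape edges and outlines are uniformly softened across the whole image.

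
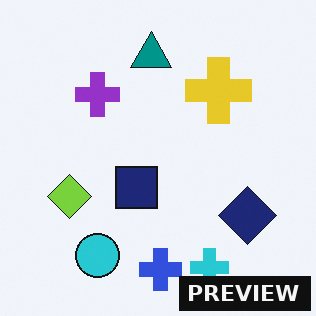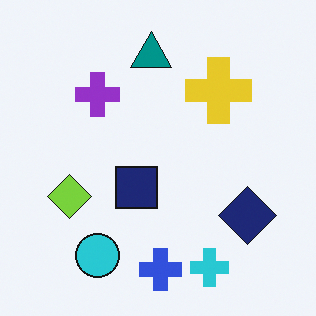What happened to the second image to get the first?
The first image is the second watermarked with the text "PREVIEW" in the lower-right corner.

A dark label reading "PREVIEW" appears in the lower-right corner.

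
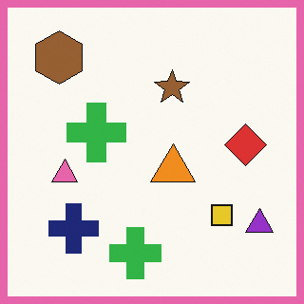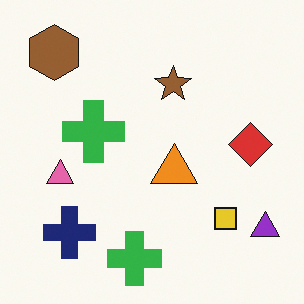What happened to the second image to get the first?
Framed with a pink border.

A solid pink frame runs around the edge of the first image, with the content slightly shrunk inside it.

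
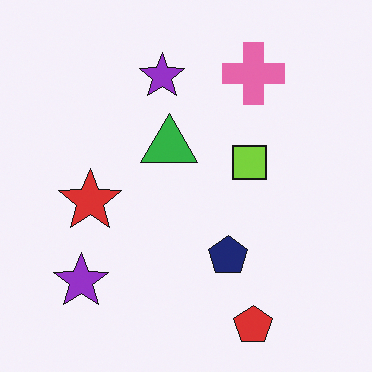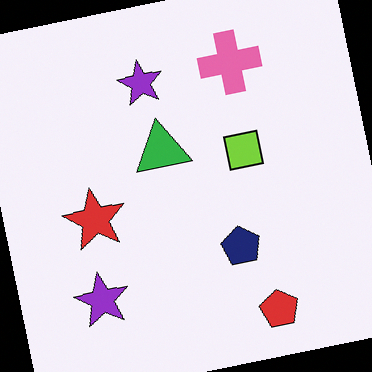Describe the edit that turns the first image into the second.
The second image is the first rotated counter-clockwise by a slight angle.

Every shape is tilted by the same angle and the image corners show triangular fill wedges — a whole-image rotation by a non-right angle.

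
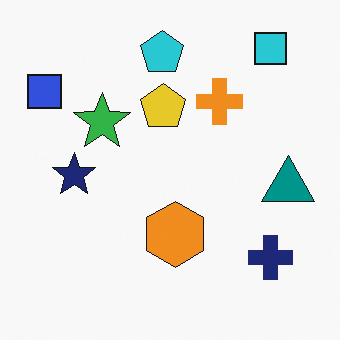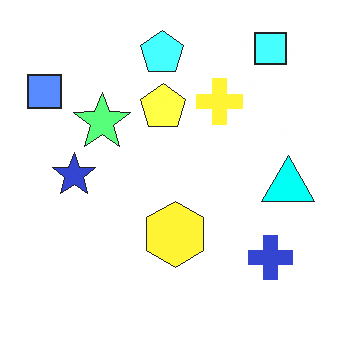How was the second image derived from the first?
It was substantially brightened.

Every pixel — background and shapes alike — is uniformly brightened.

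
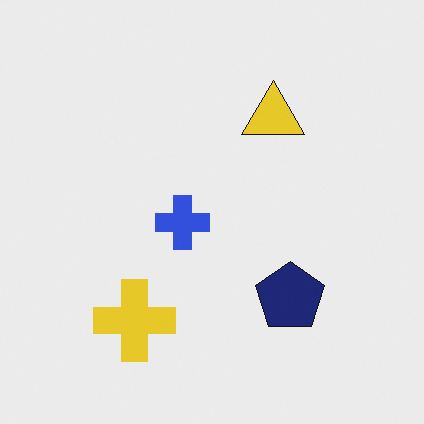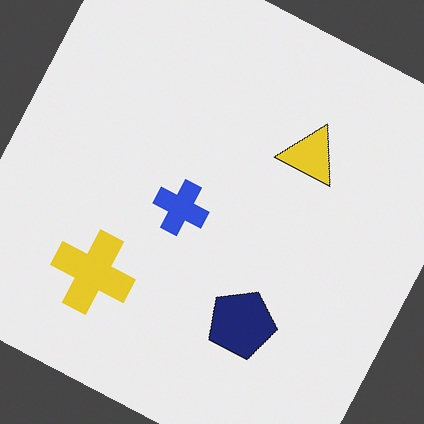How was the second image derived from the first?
It was rotated clockwise by a moderate amount.

Every shape is tilted by the same angle and the image corners show triangular fill wedges — a whole-image rotation by a non-right angle.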